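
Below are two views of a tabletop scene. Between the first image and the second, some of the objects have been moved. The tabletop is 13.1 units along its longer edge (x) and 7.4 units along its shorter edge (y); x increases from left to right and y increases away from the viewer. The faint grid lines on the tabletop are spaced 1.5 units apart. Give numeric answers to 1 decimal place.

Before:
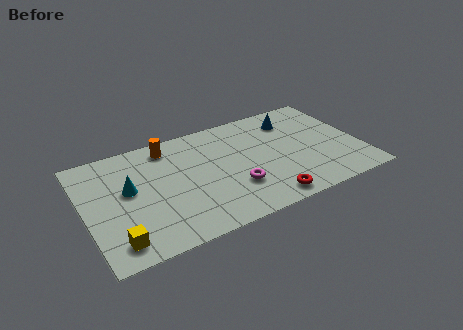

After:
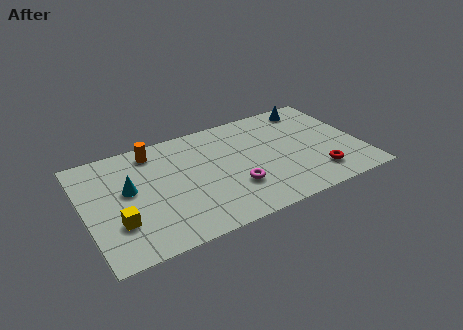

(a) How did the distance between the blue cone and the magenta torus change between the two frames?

+1.1

The distance was about 4.8 in the first image and 5.9 in the second, so they moved 1.1 units further apart.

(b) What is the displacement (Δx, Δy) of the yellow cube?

(0.2, 1.1)

From the two frames, the yellow cube sits at roughly (1.2, 1.2) before and (1.4, 2.3) after.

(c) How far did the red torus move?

2.7

From (8.2, 0.9) to (10.8, 1.6), the red torus covered √(2.6² + 0.7²) ≈ 2.7 units.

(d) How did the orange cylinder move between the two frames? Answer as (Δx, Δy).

(-0.7, 0.0)

The orange cylinder was at about (4.2, 6.3) and moved to about (3.5, 6.3).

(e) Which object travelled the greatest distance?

the red torus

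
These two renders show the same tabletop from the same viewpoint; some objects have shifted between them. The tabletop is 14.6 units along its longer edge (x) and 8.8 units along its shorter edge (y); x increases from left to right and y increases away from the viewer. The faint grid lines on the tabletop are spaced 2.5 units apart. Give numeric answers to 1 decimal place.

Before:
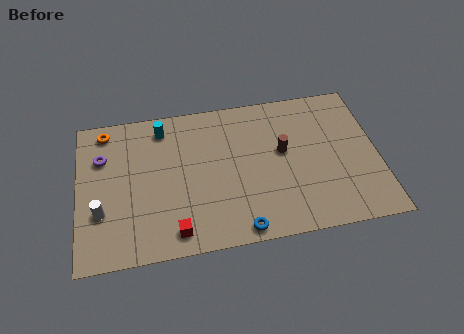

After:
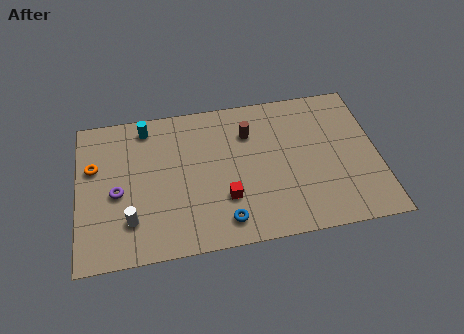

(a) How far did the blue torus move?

0.9

The blue torus moved from about (7.7, 0.8) to (7.0, 1.4), a distance of √(0.7² + 0.6²) ≈ 0.9.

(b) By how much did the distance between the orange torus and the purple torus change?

+0.4

The distance was about 1.6 in the first image and 2.0 in the second, so they moved 0.4 units further apart.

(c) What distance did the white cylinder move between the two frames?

1.6

The white cylinder moved from about (1.1, 2.9) to (2.5, 2.2), a distance of √(1.4² + 0.7²) ≈ 1.6.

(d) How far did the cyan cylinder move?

0.8

The cyan cylinder moved from about (4.2, 7.4) to (3.4, 7.6), a distance of √(0.8² + 0.2²) ≈ 0.8.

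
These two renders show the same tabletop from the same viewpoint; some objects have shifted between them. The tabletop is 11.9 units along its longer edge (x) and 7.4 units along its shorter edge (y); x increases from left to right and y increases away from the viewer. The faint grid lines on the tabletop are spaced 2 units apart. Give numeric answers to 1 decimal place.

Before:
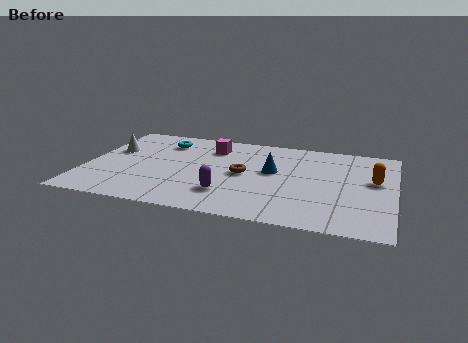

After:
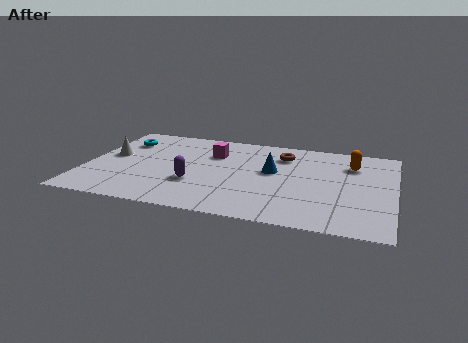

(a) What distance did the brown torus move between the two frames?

2.4

The brown torus was near (6.1, 3.7) before and (7.5, 5.7) after, so it travelled √(1.4² + 2.0²) ≈ 2.4 units.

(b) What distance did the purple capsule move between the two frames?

1.4

From (5.6, 1.9) to (4.3, 2.5), the purple capsule covered √(1.3² + 0.6²) ≈ 1.4 units.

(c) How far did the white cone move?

0.5

From (0.9, 4.6) to (0.9, 4.1), the white cone covered √(0.0² + 0.5²) ≈ 0.5 units.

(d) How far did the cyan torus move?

1.6

From (2.8, 5.8) to (1.2, 5.5), the cyan torus covered √(1.6² + 0.3²) ≈ 1.6 units.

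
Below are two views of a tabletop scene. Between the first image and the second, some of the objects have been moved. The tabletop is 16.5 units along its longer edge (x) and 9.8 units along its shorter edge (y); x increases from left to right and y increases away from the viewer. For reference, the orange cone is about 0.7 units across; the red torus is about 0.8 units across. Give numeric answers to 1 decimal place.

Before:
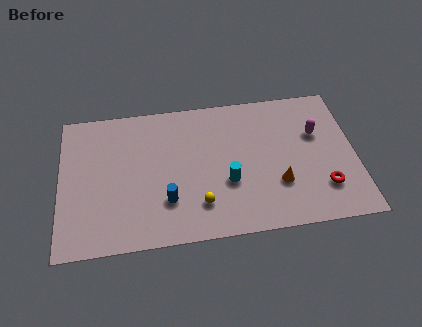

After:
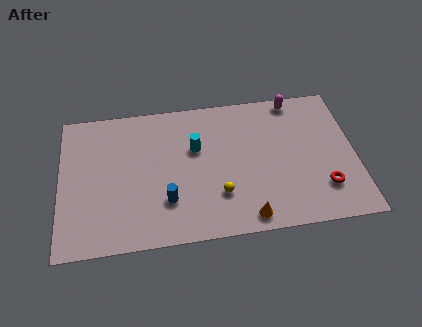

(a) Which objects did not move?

the blue cylinder and the red torus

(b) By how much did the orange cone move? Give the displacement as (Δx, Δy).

(-1.8, -2.0)

From the two frames, the orange cone sits at roughly (12.1, 3.1) before and (10.3, 1.1) after.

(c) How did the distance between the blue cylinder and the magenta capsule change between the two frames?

+0.4

Before: roughly 9.2 units apart; after: 9.6. That's 0.4 units further apart.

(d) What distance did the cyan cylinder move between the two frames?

3.1

From (9.3, 3.6) to (7.6, 6.2), the cyan cylinder covered √(1.7² + 2.6²) ≈ 3.1 units.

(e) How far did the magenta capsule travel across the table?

2.8

From (14.4, 6.3) to (13.3, 8.9), the magenta capsule covered √(1.1² + 2.6²) ≈ 2.8 units.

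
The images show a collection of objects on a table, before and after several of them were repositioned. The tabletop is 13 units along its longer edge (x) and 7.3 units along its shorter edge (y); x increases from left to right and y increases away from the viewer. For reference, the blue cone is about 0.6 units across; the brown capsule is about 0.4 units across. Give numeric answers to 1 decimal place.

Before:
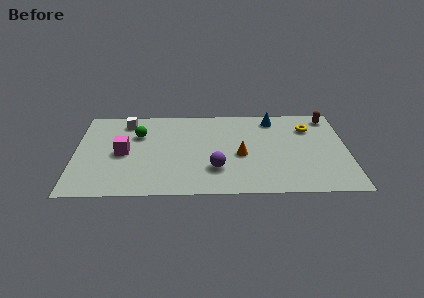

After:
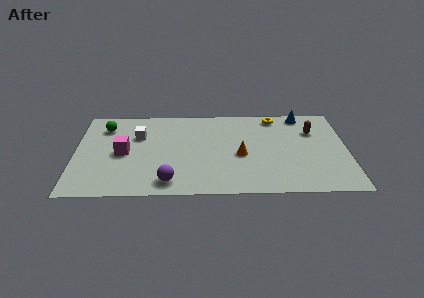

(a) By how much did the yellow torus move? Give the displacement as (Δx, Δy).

(-1.6, 1.0)

The yellow torus started near (11.2, 5.4) and ended near (9.6, 6.4).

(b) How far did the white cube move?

1.3

The white cube moved from about (2.4, 6.1) to (3.0, 4.9), a distance of √(0.6² + 1.2²) ≈ 1.3.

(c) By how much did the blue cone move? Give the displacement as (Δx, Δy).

(1.4, 0.3)

From the two frames, the blue cone sits at roughly (9.5, 6.2) before and (10.9, 6.5) after.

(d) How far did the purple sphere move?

2.4

The purple sphere moved from about (6.7, 2.1) to (4.5, 1.1), a distance of √(2.2² + 1.0²) ≈ 2.4.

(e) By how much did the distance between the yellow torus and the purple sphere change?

+1.8

The distance was about 5.6 in the first image and 7.4 in the second, so they moved 1.8 units further apart.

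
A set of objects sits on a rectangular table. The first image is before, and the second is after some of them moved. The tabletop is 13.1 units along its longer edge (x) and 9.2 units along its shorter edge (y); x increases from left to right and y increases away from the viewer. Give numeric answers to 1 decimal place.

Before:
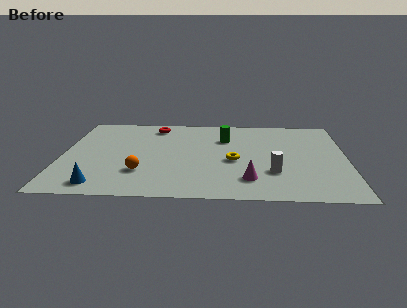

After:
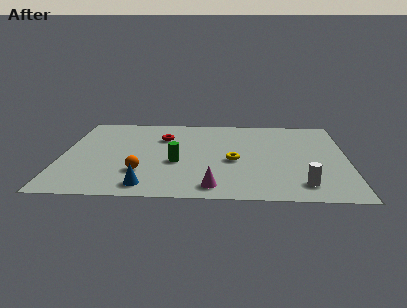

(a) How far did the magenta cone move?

1.8

From (8.6, 2.0) to (7.0, 1.2), the magenta cone covered √(1.6² + 0.8²) ≈ 1.8 units.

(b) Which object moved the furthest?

the green cylinder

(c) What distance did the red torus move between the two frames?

1.4

The red torus was near (4.2, 7.8) before and (4.6, 6.5) after, so it travelled √(0.4² + 1.3²) ≈ 1.4 units.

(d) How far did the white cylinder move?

1.8

The white cylinder was near (9.7, 2.8) before and (11.0, 1.6) after, so it travelled √(1.3² + 1.2²) ≈ 1.8 units.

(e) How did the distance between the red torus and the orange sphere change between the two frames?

-1.2

They were about 5.2 units apart before and 4.0 after — 1.2 units closer together.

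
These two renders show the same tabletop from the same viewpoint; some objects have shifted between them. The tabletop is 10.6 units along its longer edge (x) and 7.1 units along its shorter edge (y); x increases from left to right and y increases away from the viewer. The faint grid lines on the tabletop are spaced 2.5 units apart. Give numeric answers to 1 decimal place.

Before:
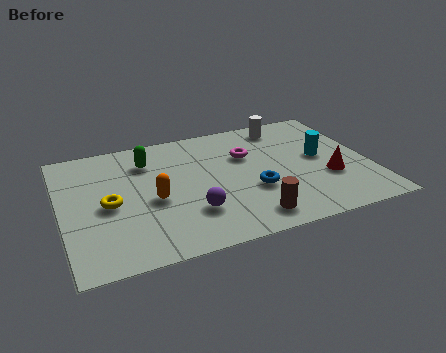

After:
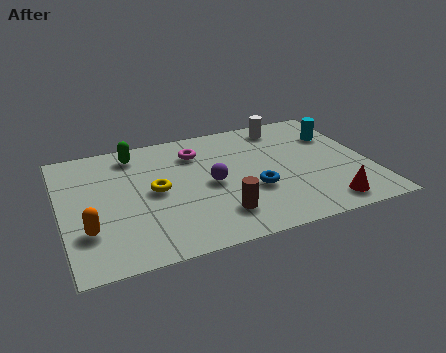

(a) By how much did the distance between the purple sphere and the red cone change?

-0.4

They were about 4.8 units apart before and 4.4 after — 0.4 units closer together.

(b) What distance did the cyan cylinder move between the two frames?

1.4

From (9.0, 3.8) to (9.7, 5.0), the cyan cylinder covered √(0.7² + 1.2²) ≈ 1.4 units.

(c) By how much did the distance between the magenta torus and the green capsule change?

-1.3

Before: roughly 3.5 units apart; after: 2.2. That's 1.3 units closer together.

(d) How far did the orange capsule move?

2.5

The orange capsule was near (3.1, 3.1) before and (0.8, 2.1) after, so it travelled √(2.3² + 1.0²) ≈ 2.5 units.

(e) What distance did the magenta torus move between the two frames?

1.8

The magenta torus moved from about (6.5, 4.7) to (4.8, 5.4), a distance of √(1.7² + 0.7²) ≈ 1.8.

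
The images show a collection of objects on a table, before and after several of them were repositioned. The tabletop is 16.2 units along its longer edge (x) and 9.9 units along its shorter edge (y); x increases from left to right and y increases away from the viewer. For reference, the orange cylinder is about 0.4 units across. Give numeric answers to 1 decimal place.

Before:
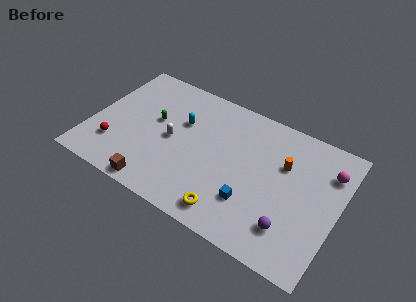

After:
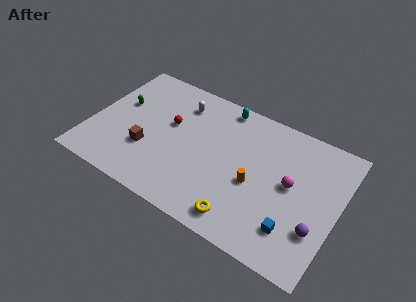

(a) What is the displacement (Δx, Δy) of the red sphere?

(3.2, 3.3)

The red sphere was at about (1.8, 2.6) and moved to about (5.0, 5.9).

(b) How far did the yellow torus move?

0.8

The yellow torus moved from about (9.7, 1.4) to (10.5, 1.4), a distance of √(0.8² + 0.0²) ≈ 0.8.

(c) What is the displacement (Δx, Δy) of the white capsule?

(0.1, 3.0)

The white capsule started near (5.3, 4.8) and ended near (5.4, 7.8).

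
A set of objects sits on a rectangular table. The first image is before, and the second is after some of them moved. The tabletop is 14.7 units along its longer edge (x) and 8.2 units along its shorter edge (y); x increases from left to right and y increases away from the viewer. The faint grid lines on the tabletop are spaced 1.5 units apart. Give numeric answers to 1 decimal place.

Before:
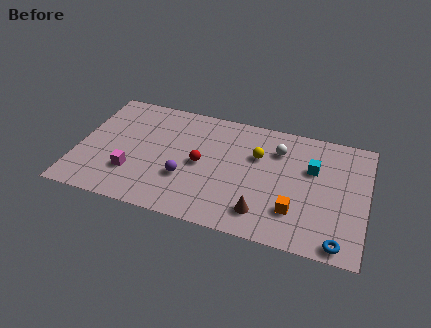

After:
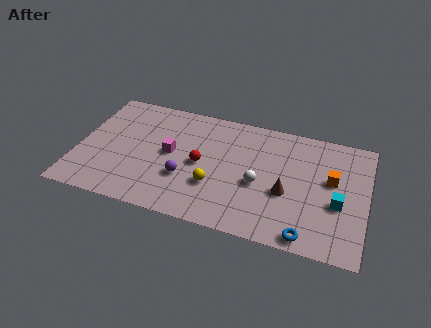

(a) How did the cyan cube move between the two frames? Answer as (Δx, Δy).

(1.4, -2.0)

From the two frames, the cyan cube sits at roughly (11.9, 5.3) before and (13.3, 3.3) after.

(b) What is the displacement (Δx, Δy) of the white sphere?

(-0.8, -2.6)

The white sphere was at about (10.1, 6.1) and moved to about (9.3, 3.5).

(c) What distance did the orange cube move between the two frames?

3.1

From (11.2, 2.2) to (12.9, 4.8), the orange cube covered √(1.7² + 2.6²) ≈ 3.1 units.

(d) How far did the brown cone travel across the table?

2.0

From (9.6, 1.6) to (10.7, 3.3), the brown cone covered √(1.1² + 1.7²) ≈ 2.0 units.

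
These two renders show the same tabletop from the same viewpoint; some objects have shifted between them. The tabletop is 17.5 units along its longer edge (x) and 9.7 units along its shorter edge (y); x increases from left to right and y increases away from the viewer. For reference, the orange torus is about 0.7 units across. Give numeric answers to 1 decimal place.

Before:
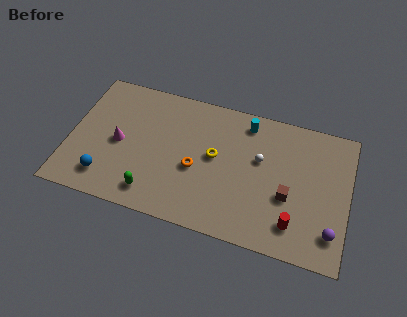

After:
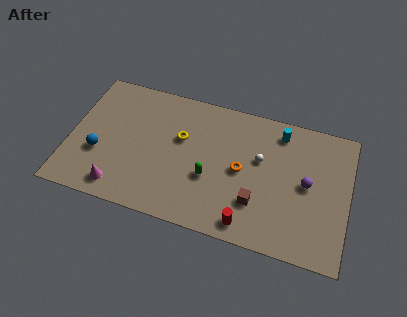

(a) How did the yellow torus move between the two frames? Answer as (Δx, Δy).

(-2.2, 0.7)

The yellow torus was at about (9.1, 5.3) and moved to about (6.9, 6.0).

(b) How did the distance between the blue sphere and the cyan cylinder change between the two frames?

+1.5

They were about 10.6 units apart before and 12.1 after — 1.5 units further apart.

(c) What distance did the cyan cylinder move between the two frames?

2.1

The cyan cylinder was near (10.9, 8.3) before and (13.0, 8.2) after, so it travelled √(2.1² + 0.1²) ≈ 2.1 units.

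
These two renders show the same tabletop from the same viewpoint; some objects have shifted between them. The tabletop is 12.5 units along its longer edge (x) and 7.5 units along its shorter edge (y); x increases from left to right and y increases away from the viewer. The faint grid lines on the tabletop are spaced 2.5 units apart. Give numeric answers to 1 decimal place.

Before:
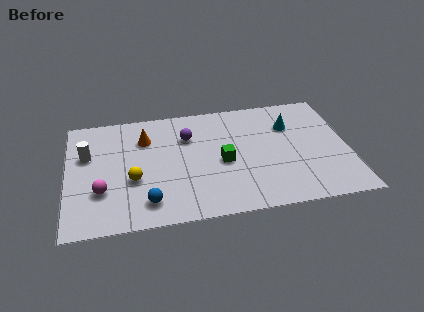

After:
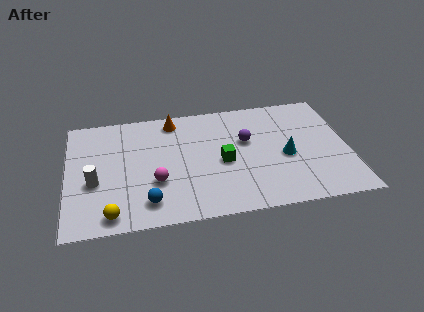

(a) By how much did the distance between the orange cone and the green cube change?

-0.3

Before: roughly 4.0 units apart; after: 3.7. That's 0.3 units closer together.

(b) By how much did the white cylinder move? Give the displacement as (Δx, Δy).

(0.3, -1.8)

From the two frames, the white cylinder sits at roughly (0.9, 4.8) before and (1.2, 3.0) after.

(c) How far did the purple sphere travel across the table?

2.7

From (5.4, 5.3) to (8.0, 4.6), the purple sphere covered √(2.6² + 0.7²) ≈ 2.7 units.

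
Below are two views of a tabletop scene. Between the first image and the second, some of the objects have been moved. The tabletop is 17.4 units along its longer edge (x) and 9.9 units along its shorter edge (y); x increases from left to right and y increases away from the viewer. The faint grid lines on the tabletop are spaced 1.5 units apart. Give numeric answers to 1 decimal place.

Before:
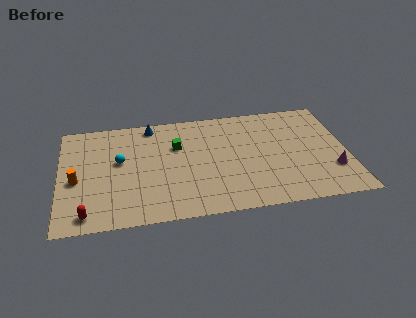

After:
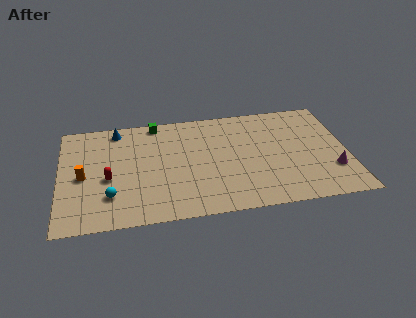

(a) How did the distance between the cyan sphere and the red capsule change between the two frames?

-3.3

The distance was about 4.9 in the first image and 1.6 in the second, so they moved 3.3 units closer together.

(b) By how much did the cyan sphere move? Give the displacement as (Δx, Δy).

(-0.6, -3.1)

From the two frames, the cyan sphere sits at roughly (3.6, 5.7) before and (3.0, 2.6) after.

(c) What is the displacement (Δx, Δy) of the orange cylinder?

(0.4, 0.3)

From the two frames, the orange cylinder sits at roughly (1.0, 4.3) before and (1.4, 4.6) after.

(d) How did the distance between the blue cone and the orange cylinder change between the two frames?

-1.8

They were about 6.4 units apart before and 4.6 after — 1.8 units closer together.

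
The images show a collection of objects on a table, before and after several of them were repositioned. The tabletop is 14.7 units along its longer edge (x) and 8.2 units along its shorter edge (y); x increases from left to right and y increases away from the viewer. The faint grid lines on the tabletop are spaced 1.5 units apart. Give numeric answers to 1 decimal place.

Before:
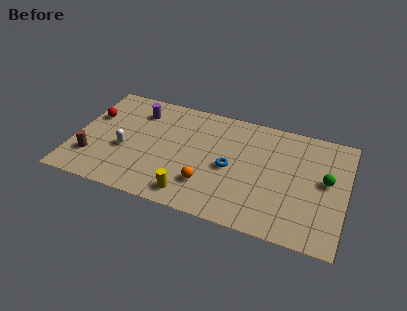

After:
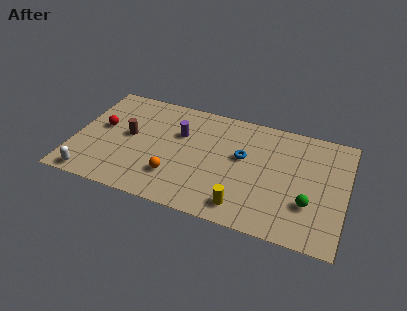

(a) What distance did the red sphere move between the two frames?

0.9

From (0.8, 5.3) to (1.4, 4.6), the red sphere covered √(0.6² + 0.7²) ≈ 0.9 units.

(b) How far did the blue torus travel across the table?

1.2

The blue torus moved from about (8.5, 3.8) to (9.1, 4.8), a distance of √(0.6² + 1.0²) ≈ 1.2.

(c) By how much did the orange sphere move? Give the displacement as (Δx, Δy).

(-1.8, 0.0)

The orange sphere was at about (7.4, 2.2) and moved to about (5.6, 2.2).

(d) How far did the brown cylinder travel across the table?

2.8

From (1.1, 2.2) to (2.9, 4.4), the brown cylinder covered √(1.8² + 2.2²) ≈ 2.8 units.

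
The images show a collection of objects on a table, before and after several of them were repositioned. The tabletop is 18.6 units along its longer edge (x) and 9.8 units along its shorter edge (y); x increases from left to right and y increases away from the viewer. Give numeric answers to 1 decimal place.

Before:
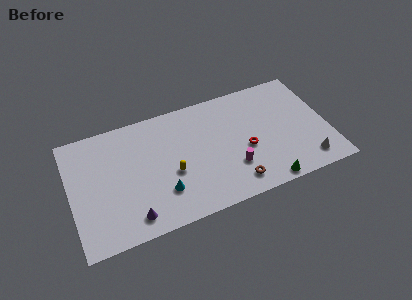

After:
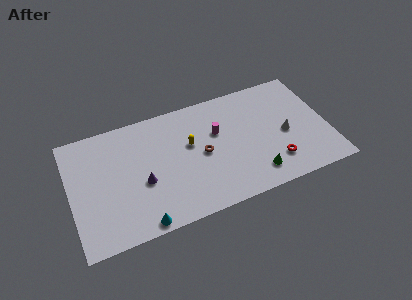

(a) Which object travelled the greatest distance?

the brown torus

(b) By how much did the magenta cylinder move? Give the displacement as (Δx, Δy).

(-0.8, 3.3)

The magenta cylinder was at about (11.5, 2.9) and moved to about (10.7, 6.2).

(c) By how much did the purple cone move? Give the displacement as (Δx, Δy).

(1.0, 2.5)

From the two frames, the purple cone sits at roughly (4.1, 1.5) before and (5.1, 4.0) after.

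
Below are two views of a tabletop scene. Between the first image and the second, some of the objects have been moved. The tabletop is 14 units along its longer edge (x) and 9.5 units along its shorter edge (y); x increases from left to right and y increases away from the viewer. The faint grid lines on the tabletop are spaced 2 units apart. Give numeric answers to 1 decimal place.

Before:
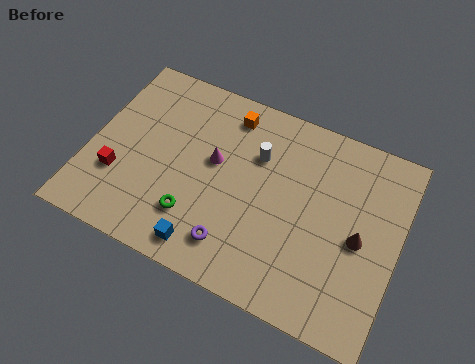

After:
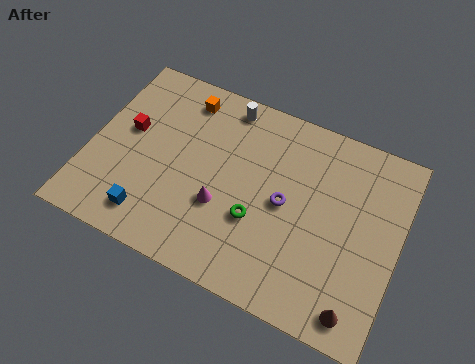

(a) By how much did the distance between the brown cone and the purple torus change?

-0.8

Before: roughly 5.9 units apart; after: 5.1. That's 0.8 units closer together.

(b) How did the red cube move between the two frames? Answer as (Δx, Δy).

(0.1, 2.4)

From the two frames, the red cube sits at roughly (1.5, 3.0) before and (1.6, 5.4) after.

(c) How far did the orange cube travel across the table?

2.1

The orange cube moved from about (5.9, 8.0) to (3.8, 8.0), a distance of √(2.1² + 0.0²) ≈ 2.1.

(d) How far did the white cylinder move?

2.5

The white cylinder was near (7.4, 6.5) before and (5.7, 8.4) after, so it travelled √(1.7² + 1.9²) ≈ 2.5 units.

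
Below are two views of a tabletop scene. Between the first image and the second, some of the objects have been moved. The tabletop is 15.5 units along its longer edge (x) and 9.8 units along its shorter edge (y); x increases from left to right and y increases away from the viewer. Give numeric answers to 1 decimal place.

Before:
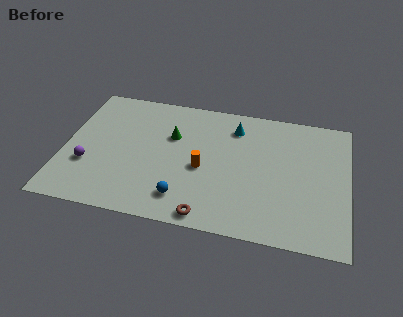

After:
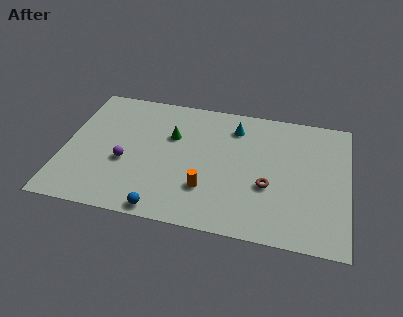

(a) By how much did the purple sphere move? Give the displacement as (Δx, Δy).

(2.0, 0.6)

The purple sphere was at about (1.4, 3.3) and moved to about (3.4, 3.9).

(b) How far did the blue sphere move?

1.5

The blue sphere moved from about (6.7, 1.9) to (5.7, 0.8), a distance of √(1.0² + 1.1²) ≈ 1.5.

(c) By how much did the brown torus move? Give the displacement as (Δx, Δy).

(3.1, 2.8)

The brown torus started near (8.1, 0.9) and ended near (11.2, 3.7).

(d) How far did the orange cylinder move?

1.5

The orange cylinder moved from about (7.6, 4.3) to (7.9, 2.8), a distance of √(0.3² + 1.5²) ≈ 1.5.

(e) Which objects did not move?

the green cone and the cyan cone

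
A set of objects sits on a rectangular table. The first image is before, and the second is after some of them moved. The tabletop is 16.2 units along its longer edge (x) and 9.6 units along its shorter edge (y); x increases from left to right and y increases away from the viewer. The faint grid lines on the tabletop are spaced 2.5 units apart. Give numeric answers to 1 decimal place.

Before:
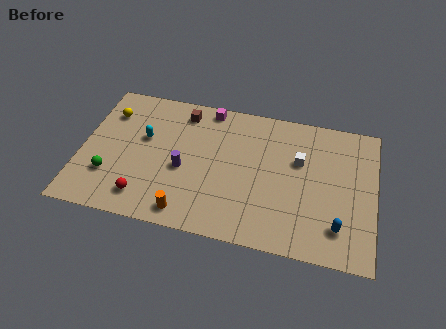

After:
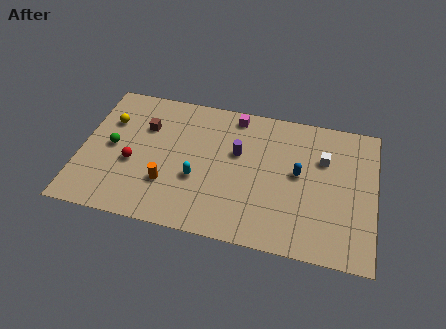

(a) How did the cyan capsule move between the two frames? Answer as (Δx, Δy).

(3.1, -2.2)

The cyan capsule started near (3.4, 5.8) and ended near (6.5, 3.6).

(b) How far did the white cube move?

1.4

From (12.0, 6.1) to (13.3, 6.5), the white cube covered √(1.3² + 0.4²) ≈ 1.4 units.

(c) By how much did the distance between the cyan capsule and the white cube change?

-1.2

The distance was about 8.6 in the first image and 7.4 in the second, so they moved 1.2 units closer together.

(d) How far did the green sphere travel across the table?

2.0

From (1.7, 2.8) to (1.7, 4.8), the green sphere covered √(0.0² + 2.0²) ≈ 2.0 units.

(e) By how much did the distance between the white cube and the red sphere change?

+1.3

They were about 9.4 units apart before and 10.7 after — 1.3 units further apart.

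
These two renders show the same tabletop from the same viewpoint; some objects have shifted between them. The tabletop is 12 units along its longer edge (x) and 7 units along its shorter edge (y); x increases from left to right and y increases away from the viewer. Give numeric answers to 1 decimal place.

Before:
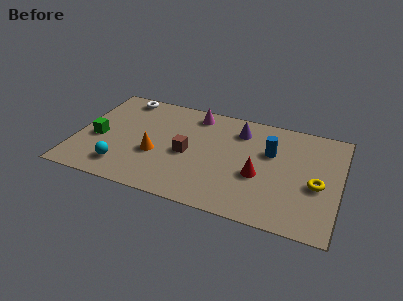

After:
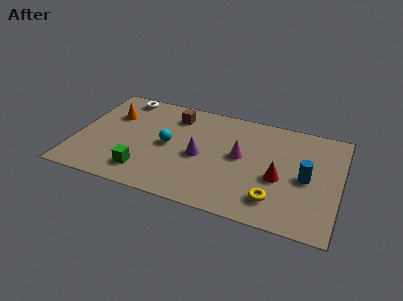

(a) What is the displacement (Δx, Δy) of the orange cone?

(-2.2, 2.1)

From the two frames, the orange cone sits at roughly (3.7, 2.7) before and (1.5, 4.8) after.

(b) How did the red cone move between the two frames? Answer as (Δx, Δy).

(0.9, 0.1)

From the two frames, the red cone sits at roughly (8.4, 2.8) before and (9.3, 2.9) after.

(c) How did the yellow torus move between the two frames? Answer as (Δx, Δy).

(-1.8, -1.5)

From the two frames, the yellow torus sits at roughly (11.0, 3.0) before and (9.2, 1.5) after.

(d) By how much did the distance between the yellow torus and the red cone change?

-1.2

They were about 2.6 units apart before and 1.4 after — 1.2 units closer together.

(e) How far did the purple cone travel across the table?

2.8

The purple cone was near (7.3, 5.5) before and (5.7, 3.2) after, so it travelled √(1.6² + 2.3²) ≈ 2.8 units.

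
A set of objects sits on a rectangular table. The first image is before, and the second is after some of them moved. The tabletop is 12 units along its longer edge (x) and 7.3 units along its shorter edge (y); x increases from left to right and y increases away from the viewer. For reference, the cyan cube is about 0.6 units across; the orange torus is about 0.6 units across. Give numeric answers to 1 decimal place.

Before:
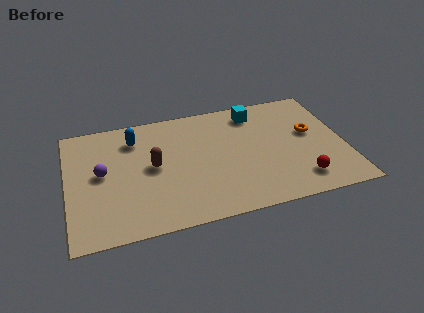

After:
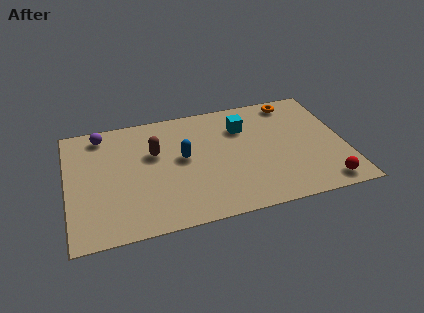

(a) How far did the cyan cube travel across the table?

1.0

The cyan cube moved from about (8.3, 6.1) to (7.7, 5.3), a distance of √(0.6² + 0.8²) ≈ 1.0.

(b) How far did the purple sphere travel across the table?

2.4

The purple sphere was near (1.5, 3.9) before and (1.6, 6.3) after, so it travelled √(0.1² + 2.4²) ≈ 2.4 units.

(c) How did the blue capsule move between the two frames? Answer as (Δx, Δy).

(2.0, -1.7)

The blue capsule started near (3.0, 5.7) and ended near (5.0, 4.0).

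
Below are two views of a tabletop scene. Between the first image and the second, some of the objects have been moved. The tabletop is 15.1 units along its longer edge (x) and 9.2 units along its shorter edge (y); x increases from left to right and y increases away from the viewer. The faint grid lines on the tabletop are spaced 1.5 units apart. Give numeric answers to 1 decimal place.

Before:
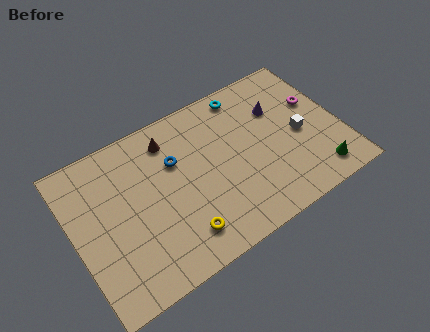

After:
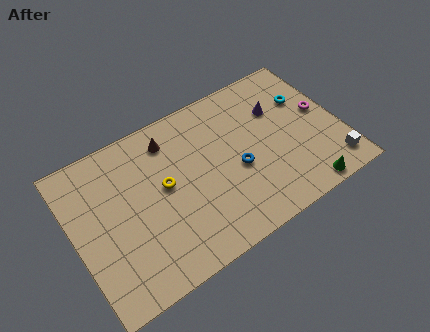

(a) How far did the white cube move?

3.0

From (12.8, 4.2) to (14.2, 1.5), the white cube covered √(1.4² + 2.7²) ≈ 3.0 units.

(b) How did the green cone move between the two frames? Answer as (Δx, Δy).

(-0.9, -0.6)

The green cone started near (13.3, 1.4) and ended near (12.4, 0.8).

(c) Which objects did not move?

the purple cone and the brown cone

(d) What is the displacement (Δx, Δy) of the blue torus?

(3.2, -2.2)

From the two frames, the blue torus sits at roughly (5.9, 6.1) before and (9.1, 3.9) after.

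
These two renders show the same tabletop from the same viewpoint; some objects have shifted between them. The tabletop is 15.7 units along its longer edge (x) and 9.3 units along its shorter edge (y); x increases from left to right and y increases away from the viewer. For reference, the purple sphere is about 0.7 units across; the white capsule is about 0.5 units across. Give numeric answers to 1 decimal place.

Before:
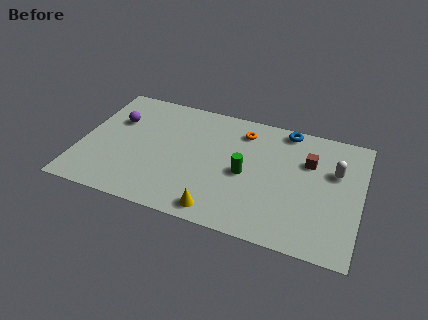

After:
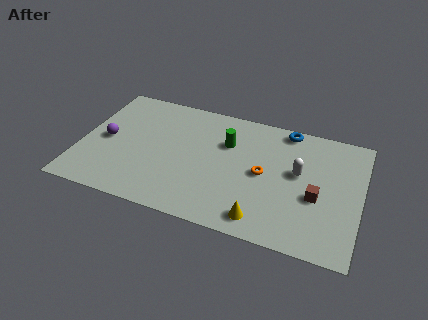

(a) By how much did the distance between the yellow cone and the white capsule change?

-3.5

They were about 7.8 units apart before and 4.3 after — 3.5 units closer together.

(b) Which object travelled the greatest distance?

the orange torus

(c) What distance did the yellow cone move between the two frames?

2.4

From (8.1, 1.1) to (10.5, 1.3), the yellow cone covered √(2.4² + 0.2²) ≈ 2.4 units.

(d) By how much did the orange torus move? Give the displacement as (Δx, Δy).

(1.4, -2.9)

The orange torus started near (8.9, 7.5) and ended near (10.3, 4.6).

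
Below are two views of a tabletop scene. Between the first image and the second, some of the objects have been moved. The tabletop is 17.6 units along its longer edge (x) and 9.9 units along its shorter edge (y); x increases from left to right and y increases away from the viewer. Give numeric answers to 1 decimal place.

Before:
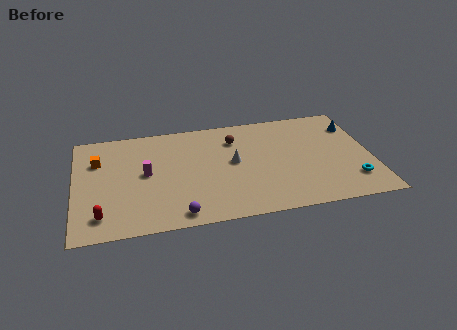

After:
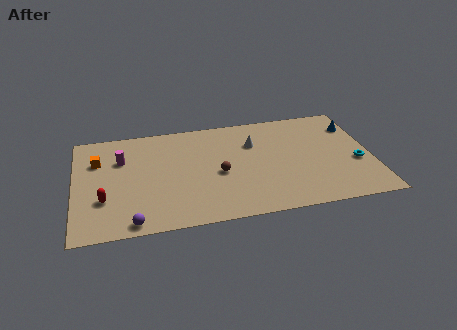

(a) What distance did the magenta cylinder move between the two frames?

2.1

The magenta cylinder was near (4.2, 5.2) before and (2.8, 6.8) after, so it travelled √(1.4² + 1.6²) ≈ 2.1 units.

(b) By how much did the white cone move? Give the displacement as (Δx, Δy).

(1.3, 1.6)

The white cone started near (9.4, 5.3) and ended near (10.7, 6.9).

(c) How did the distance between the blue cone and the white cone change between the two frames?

-1.6

Before: roughly 7.7 units apart; after: 6.1. That's 1.6 units closer together.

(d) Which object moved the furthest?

the brown sphere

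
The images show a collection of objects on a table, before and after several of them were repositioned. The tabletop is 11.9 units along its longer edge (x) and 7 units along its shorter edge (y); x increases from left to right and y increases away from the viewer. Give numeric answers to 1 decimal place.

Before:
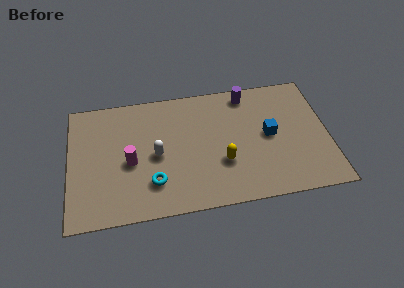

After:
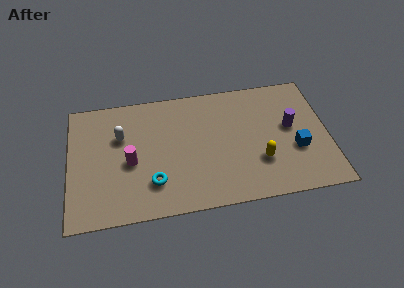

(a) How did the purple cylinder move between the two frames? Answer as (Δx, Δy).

(1.9, -2.2)

From the two frames, the purple cylinder sits at roughly (8.3, 6.1) before and (10.2, 3.9) after.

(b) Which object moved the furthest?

the purple cylinder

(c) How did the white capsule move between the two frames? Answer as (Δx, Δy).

(-1.6, 1.3)

The white capsule was at about (4.0, 3.3) and moved to about (2.4, 4.6).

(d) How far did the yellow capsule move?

1.7

The yellow capsule moved from about (7.0, 2.4) to (8.7, 2.2), a distance of √(1.7² + 0.2²) ≈ 1.7.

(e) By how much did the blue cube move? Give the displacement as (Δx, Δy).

(1.2, -1.0)

The blue cube was at about (9.2, 3.6) and moved to about (10.4, 2.6).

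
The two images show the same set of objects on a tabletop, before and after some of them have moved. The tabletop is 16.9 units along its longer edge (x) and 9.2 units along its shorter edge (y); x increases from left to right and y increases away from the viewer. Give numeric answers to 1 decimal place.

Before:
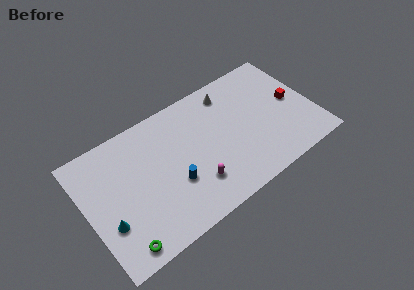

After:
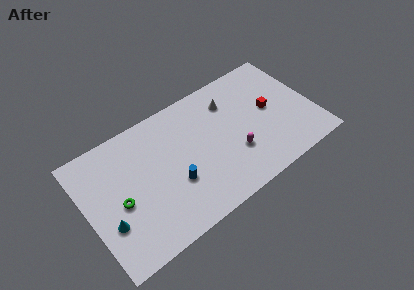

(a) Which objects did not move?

the cyan cone and the blue cylinder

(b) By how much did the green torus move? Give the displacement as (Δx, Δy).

(0.4, 3.0)

The green torus was at about (1.9, 1.1) and moved to about (2.3, 4.1).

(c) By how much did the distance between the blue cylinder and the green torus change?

-0.8

Before: roughly 4.8 units apart; after: 4.0. That's 0.8 units closer together.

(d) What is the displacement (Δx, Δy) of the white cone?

(-0.1, -0.7)

From the two frames, the white cone sits at roughly (11.2, 7.7) before and (11.1, 7.0) after.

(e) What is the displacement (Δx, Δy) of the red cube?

(-1.7, 0.2)

From the two frames, the red cube sits at roughly (15.5, 4.7) before and (13.8, 4.9) after.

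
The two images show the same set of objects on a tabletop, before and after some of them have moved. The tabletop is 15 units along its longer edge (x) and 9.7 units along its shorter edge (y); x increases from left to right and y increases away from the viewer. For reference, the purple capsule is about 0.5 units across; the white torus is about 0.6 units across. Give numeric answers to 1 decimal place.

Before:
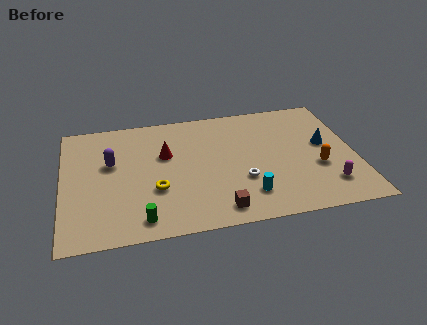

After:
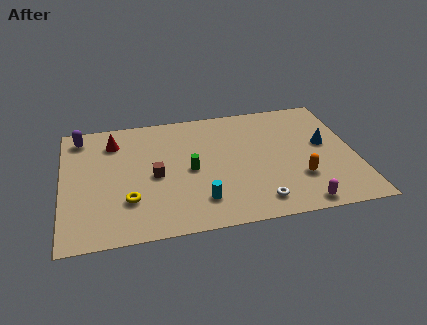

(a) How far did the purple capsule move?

2.8

The purple capsule moved from about (2.5, 5.9) to (1.0, 8.3), a distance of √(1.5² + 2.4²) ≈ 2.8.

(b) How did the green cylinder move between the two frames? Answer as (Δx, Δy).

(2.6, 3.3)

The green cylinder started near (3.9, 1.3) and ended near (6.5, 4.6).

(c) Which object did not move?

the blue cone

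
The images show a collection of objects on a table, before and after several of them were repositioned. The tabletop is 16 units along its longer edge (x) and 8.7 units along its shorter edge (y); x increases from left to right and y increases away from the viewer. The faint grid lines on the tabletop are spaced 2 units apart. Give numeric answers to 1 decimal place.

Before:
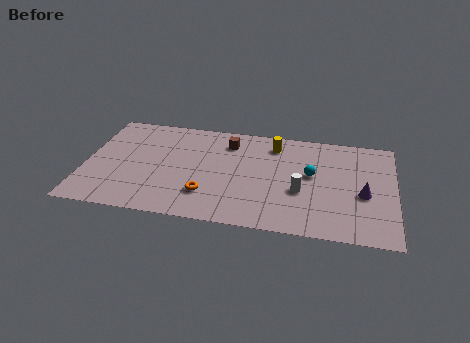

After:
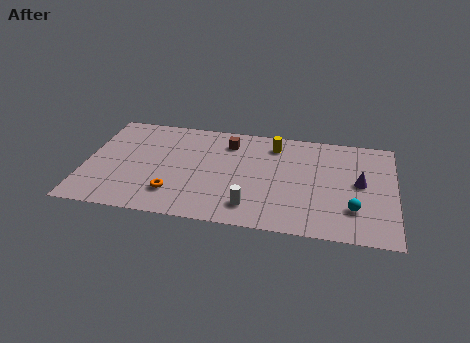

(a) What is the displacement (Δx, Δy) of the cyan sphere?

(2.2, -2.5)

The cyan sphere was at about (11.7, 4.9) and moved to about (13.9, 2.4).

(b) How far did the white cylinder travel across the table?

3.0

From (11.2, 3.4) to (8.7, 1.7), the white cylinder covered √(2.5² + 1.7²) ≈ 3.0 units.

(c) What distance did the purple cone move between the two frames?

0.9

The purple cone was near (14.4, 3.7) before and (14.2, 4.6) after, so it travelled √(0.2² + 0.9²) ≈ 0.9 units.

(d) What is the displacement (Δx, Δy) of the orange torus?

(-1.7, -0.2)

From the two frames, the orange torus sits at roughly (6.4, 2.3) before and (4.7, 2.1) after.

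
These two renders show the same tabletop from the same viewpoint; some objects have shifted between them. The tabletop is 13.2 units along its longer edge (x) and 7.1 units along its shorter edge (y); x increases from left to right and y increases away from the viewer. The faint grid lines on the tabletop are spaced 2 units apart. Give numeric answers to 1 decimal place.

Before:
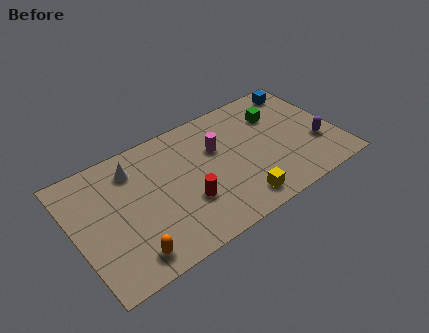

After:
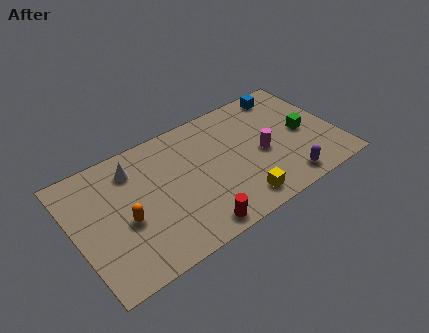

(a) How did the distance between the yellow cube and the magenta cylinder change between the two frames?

-0.9

Before: roughly 3.5 units apart; after: 2.6. That's 0.9 units closer together.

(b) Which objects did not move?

the white cone and the yellow cube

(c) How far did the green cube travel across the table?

2.0

From (10.5, 5.1) to (11.6, 3.4), the green cube covered √(1.1² + 1.7²) ≈ 2.0 units.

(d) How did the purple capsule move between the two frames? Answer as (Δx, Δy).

(-1.9, -1.4)

The purple capsule was at about (12.1, 2.4) and moved to about (10.2, 1.0).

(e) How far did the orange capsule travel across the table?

1.9

The orange capsule was near (2.3, 1.1) before and (2.4, 3.0) after, so it travelled √(0.1² + 1.9²) ≈ 1.9 units.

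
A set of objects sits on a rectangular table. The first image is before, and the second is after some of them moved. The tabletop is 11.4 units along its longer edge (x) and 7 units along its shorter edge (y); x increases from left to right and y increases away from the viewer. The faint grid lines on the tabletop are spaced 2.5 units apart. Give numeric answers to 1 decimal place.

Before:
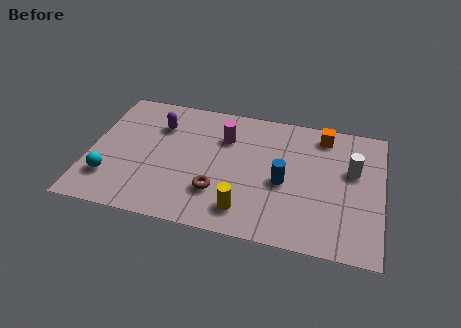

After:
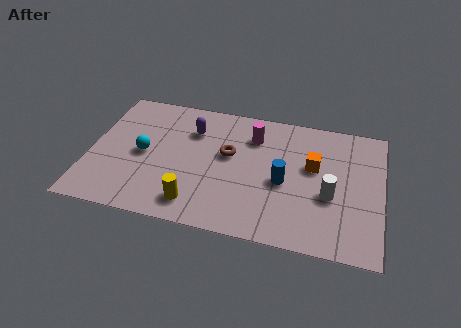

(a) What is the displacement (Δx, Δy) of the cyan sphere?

(1.2, 1.6)

The cyan sphere was at about (0.9, 1.8) and moved to about (2.1, 3.4).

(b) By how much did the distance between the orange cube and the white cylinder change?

-0.5

Before: roughly 2.1 units apart; after: 1.6. That's 0.5 units closer together.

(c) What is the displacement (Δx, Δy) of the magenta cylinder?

(1.1, 0.3)

The magenta cylinder was at about (5.2, 5.0) and moved to about (6.3, 5.3).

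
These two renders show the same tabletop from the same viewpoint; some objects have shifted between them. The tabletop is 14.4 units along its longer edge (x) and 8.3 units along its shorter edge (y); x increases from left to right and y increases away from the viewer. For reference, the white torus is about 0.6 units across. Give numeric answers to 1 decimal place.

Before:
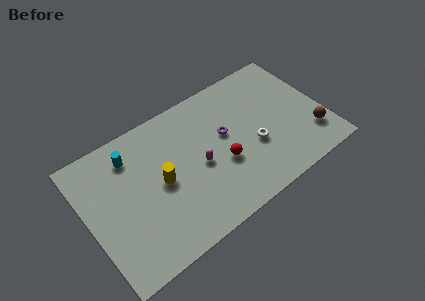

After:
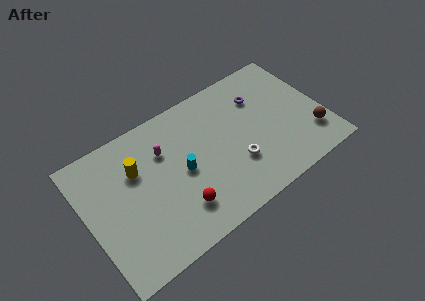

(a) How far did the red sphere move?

3.1

The red sphere moved from about (8.0, 3.2) to (5.1, 2.0), a distance of √(2.9² + 1.2²) ≈ 3.1.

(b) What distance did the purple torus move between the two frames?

2.7

The purple torus moved from about (8.5, 4.8) to (10.9, 6.0), a distance of √(2.4² + 1.2²) ≈ 2.7.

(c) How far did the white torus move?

1.3

The white torus moved from about (10.0, 3.2) to (8.8, 2.7), a distance of √(1.2² + 0.5²) ≈ 1.3.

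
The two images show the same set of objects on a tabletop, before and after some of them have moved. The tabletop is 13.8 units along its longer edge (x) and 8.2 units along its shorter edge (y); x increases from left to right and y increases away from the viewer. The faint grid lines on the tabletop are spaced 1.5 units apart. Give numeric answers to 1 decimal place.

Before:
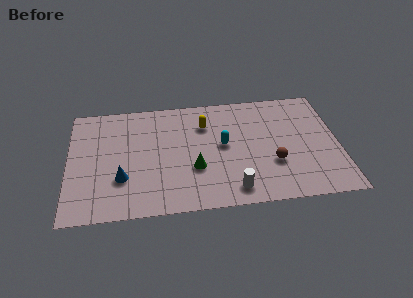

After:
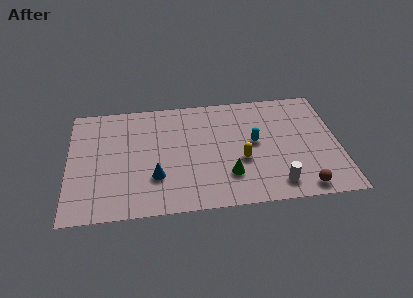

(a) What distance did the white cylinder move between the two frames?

2.2

The white cylinder was near (8.3, 1.2) before and (10.5, 1.3) after, so it travelled √(2.2² + 0.1²) ≈ 2.2 units.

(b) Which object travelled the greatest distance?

the yellow capsule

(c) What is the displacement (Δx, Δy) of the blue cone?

(1.7, -0.1)

From the two frames, the blue cone sits at roughly (2.7, 2.6) before and (4.4, 2.5) after.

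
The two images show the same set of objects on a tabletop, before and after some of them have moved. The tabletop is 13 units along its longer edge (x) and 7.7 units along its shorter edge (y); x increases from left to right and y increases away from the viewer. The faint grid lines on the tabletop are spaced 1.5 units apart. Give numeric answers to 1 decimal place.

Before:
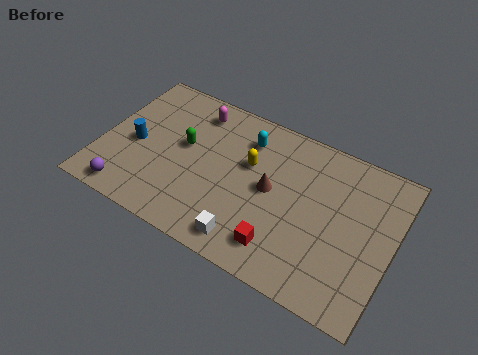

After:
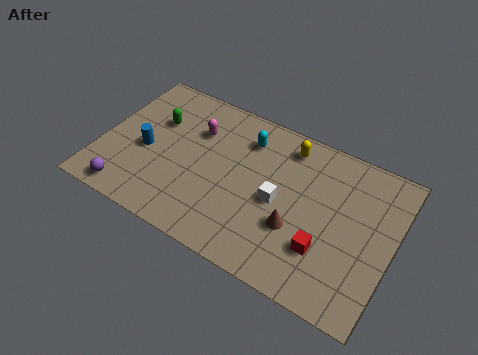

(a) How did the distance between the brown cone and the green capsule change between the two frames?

+3.1

They were about 4.0 units apart before and 7.1 after — 3.1 units further apart.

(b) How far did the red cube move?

2.0

The red cube moved from about (8.4, 1.5) to (10.2, 2.3), a distance of √(1.8² + 0.8²) ≈ 2.0.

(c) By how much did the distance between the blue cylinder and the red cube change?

+1.1

The distance was about 7.2 in the first image and 8.3 in the second, so they moved 1.1 units further apart.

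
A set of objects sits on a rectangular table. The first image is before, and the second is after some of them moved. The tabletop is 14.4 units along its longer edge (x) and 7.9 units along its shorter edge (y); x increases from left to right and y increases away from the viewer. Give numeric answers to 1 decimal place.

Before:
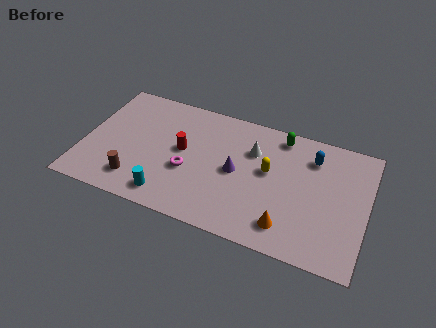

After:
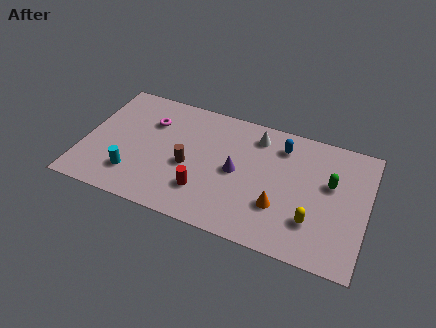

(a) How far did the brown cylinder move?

3.1

The brown cylinder was near (2.9, 1.6) before and (5.4, 3.4) after, so it travelled √(2.5² + 1.8²) ≈ 3.1 units.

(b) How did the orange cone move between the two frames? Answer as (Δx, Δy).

(-0.5, 1.0)

From the two frames, the orange cone sits at roughly (10.6, 1.5) before and (10.1, 2.5) after.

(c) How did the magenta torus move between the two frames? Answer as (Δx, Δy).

(-2.2, 2.5)

The magenta torus was at about (5.4, 3.1) and moved to about (3.2, 5.6).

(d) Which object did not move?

the purple cone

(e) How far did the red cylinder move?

2.6

From (5.0, 4.3) to (6.3, 2.1), the red cylinder covered √(1.3² + 2.2²) ≈ 2.6 units.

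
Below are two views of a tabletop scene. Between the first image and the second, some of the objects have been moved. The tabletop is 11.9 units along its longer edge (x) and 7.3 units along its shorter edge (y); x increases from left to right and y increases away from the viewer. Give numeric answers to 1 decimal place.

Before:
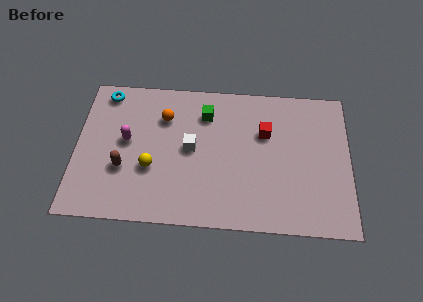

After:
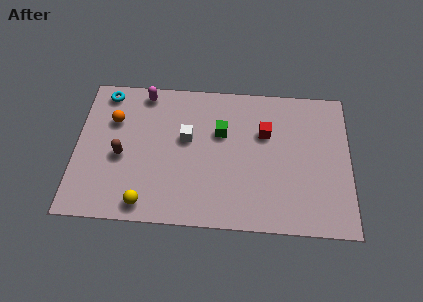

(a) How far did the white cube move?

0.5

The white cube moved from about (5.0, 3.8) to (4.8, 4.3), a distance of √(0.2² + 0.5²) ≈ 0.5.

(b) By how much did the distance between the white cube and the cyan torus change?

-0.4

The distance was about 4.6 in the first image and 4.2 in the second, so they moved 0.4 units closer together.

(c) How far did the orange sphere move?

2.2

The orange sphere was near (3.8, 5.3) before and (1.6, 5.0) after, so it travelled √(2.2² + 0.3²) ≈ 2.2 units.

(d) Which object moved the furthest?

the magenta capsule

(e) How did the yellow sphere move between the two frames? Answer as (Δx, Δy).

(-0.2, -1.8)

From the two frames, the yellow sphere sits at roughly (3.3, 2.7) before and (3.1, 0.9) after.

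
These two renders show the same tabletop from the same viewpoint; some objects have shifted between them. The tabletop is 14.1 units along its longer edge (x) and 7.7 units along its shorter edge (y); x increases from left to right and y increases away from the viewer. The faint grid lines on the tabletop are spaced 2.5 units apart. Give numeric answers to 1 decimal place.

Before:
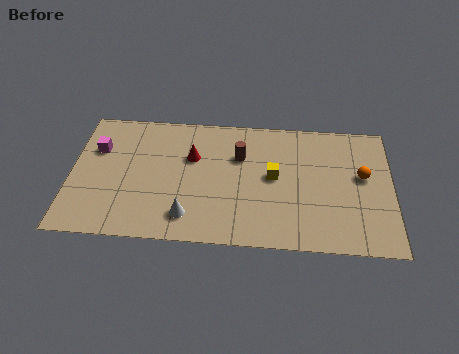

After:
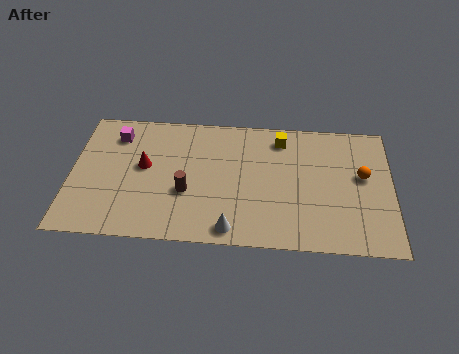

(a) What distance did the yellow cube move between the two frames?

2.3

The yellow cube moved from about (8.9, 4.1) to (9.2, 6.4), a distance of √(0.3² + 2.3²) ≈ 2.3.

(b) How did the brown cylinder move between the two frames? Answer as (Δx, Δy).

(-2.3, -2.3)

The brown cylinder started near (7.4, 5.2) and ended near (5.1, 2.9).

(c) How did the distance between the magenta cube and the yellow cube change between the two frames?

-0.6

Before: roughly 7.9 units apart; after: 7.3. That's 0.6 units closer together.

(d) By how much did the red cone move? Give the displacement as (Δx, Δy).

(-2.1, -0.7)

The red cone was at about (5.3, 5.0) and moved to about (3.2, 4.3).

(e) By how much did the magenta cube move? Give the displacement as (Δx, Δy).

(0.8, 0.9)

From the two frames, the magenta cube sits at roughly (1.1, 5.2) before and (1.9, 6.1) after.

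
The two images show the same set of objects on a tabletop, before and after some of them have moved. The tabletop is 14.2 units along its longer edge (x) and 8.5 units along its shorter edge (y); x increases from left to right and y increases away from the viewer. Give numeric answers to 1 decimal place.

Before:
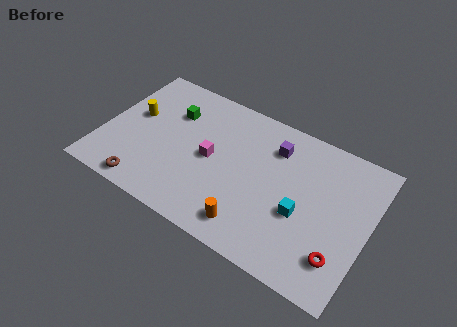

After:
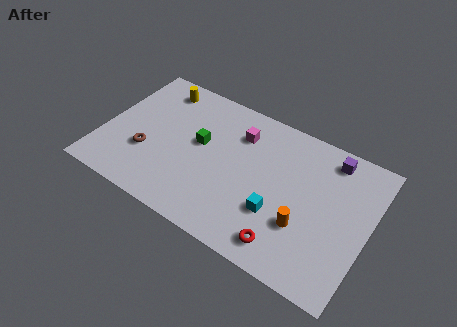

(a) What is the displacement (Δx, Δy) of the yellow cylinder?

(0.9, 2.3)

The yellow cylinder was at about (1.5, 4.9) and moved to about (2.4, 7.2).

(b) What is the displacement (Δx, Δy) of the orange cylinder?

(2.6, 1.4)

The orange cylinder was at about (8.4, 1.4) and moved to about (11.0, 2.8).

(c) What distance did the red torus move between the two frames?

2.8

The red torus was near (13.0, 2.0) before and (10.3, 1.3) after, so it travelled √(2.7² + 0.7²) ≈ 2.8 units.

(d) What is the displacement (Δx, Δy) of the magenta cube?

(1.2, 2.2)

The magenta cube started near (5.8, 4.2) and ended near (7.0, 6.4).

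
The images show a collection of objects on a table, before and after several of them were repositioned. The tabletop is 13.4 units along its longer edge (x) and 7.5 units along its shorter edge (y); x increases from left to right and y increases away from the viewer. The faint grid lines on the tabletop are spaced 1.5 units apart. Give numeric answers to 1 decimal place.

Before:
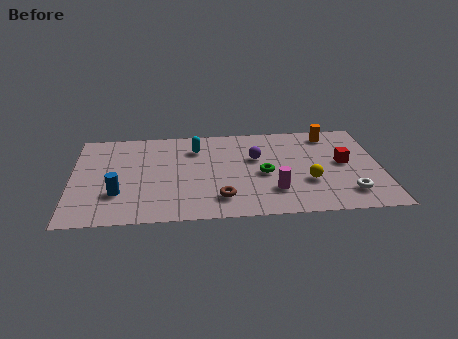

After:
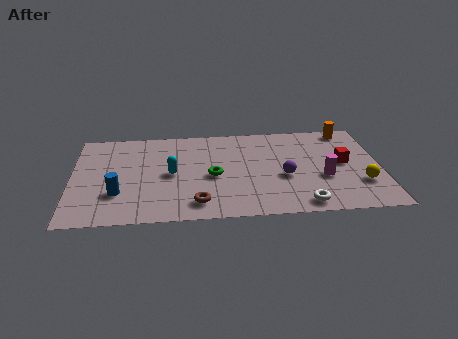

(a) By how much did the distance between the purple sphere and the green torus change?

+1.8

The distance was about 1.3 in the first image and 3.1 in the second, so they moved 1.8 units further apart.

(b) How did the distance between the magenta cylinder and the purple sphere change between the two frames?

-1.1

They were about 2.8 units apart before and 1.7 after — 1.1 units closer together.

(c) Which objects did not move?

the red cube and the blue cylinder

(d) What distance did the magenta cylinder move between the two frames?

2.4

The magenta cylinder moved from about (8.7, 2.0) to (10.9, 2.9), a distance of √(2.2² + 0.9²) ≈ 2.4.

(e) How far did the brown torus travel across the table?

1.0

From (6.4, 1.6) to (5.4, 1.3), the brown torus covered √(1.0² + 0.3²) ≈ 1.0 units.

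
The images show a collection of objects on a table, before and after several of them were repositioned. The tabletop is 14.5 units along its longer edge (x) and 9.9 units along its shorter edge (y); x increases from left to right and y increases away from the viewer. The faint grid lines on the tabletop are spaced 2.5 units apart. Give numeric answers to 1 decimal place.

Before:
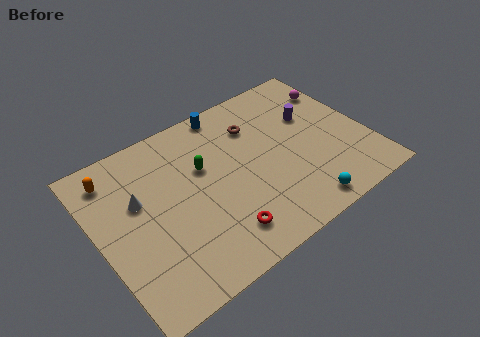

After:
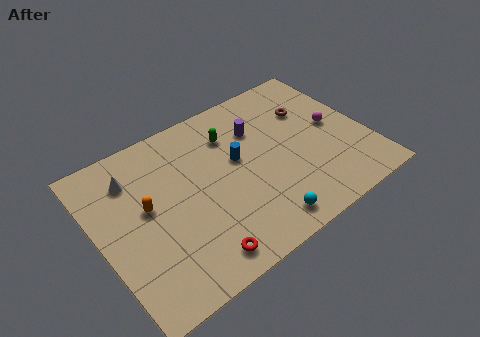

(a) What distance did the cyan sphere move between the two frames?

2.1

From (10.1, 1.1) to (8.0, 1.3), the cyan sphere covered √(2.1² + 0.2²) ≈ 2.1 units.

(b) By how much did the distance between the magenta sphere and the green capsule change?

-2.1

Before: roughly 7.9 units apart; after: 5.8. That's 2.1 units closer together.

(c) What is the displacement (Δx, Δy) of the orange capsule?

(1.3, -2.7)

From the two frames, the orange capsule sits at roughly (1.3, 8.2) before and (2.6, 5.5) after.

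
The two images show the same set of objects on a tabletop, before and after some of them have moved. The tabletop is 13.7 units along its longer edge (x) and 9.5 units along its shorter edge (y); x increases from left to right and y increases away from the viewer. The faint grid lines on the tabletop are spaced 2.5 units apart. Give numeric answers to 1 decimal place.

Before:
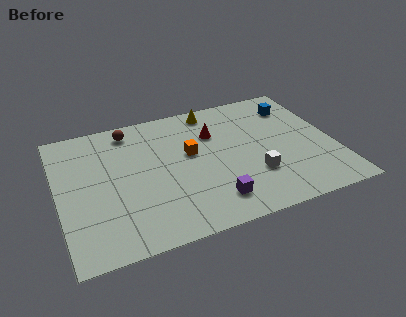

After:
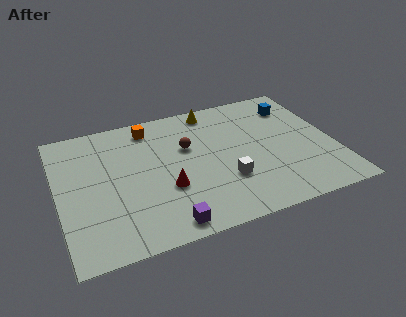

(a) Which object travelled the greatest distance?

the red cone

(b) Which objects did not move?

the blue cube and the yellow cone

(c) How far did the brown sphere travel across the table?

3.5

From (3.8, 8.2) to (6.5, 6.0), the brown sphere covered √(2.7² + 2.2²) ≈ 3.5 units.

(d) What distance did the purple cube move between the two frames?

2.5

The purple cube moved from about (7.3, 1.8) to (4.9, 1.0), a distance of √(2.4² + 0.8²) ≈ 2.5.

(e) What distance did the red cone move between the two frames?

4.2

The red cone moved from about (7.9, 6.6) to (5.2, 3.4), a distance of √(2.7² + 3.2²) ≈ 4.2.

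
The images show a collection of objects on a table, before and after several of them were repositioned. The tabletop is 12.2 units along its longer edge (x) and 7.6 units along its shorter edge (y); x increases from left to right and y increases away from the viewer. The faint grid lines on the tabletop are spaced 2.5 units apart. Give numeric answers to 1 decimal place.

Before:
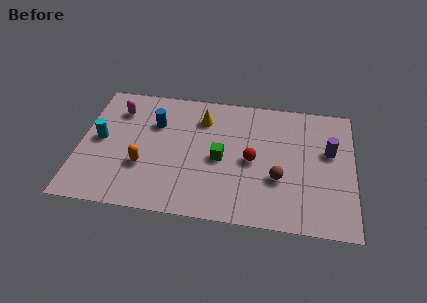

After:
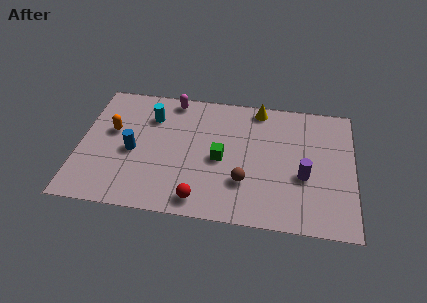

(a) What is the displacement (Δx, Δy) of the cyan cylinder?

(2.2, 1.7)

From the two frames, the cyan cylinder sits at roughly (0.9, 3.9) before and (3.1, 5.6) after.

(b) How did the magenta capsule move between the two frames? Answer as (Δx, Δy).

(2.4, 1.0)

From the two frames, the magenta capsule sits at roughly (1.6, 5.8) before and (4.0, 6.8) after.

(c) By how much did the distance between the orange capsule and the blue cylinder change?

-1.1

They were about 2.6 units apart before and 1.5 after — 1.1 units closer together.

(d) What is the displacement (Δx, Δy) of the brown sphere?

(-1.5, -0.4)

The brown sphere started near (8.9, 2.7) and ended near (7.4, 2.3).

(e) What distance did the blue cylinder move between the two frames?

2.0

The blue cylinder moved from about (3.3, 5.2) to (2.4, 3.4), a distance of √(0.9² + 1.8²) ≈ 2.0.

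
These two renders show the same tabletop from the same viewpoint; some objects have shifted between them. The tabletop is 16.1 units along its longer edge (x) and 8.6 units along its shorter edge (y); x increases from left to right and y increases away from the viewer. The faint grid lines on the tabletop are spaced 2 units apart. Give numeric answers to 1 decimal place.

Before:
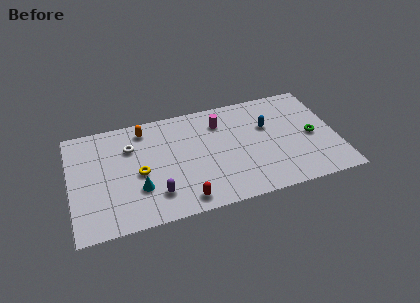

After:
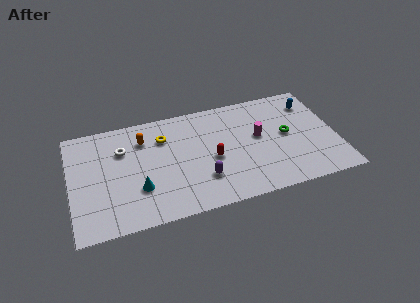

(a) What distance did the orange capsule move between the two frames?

0.8

The orange capsule moved from about (4.6, 7.3) to (4.5, 6.5), a distance of √(0.1² + 0.8²) ≈ 0.8.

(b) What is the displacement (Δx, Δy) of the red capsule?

(1.9, 2.7)

From the two frames, the red capsule sits at roughly (6.6, 1.1) before and (8.5, 3.8) after.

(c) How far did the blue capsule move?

3.0

From (12.0, 5.5) to (14.8, 6.7), the blue capsule covered √(2.8² + 1.2²) ≈ 3.0 units.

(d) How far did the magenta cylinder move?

2.8

The magenta cylinder was near (9.2, 6.6) before and (11.4, 4.8) after, so it travelled √(2.2² + 1.8²) ≈ 2.8 units.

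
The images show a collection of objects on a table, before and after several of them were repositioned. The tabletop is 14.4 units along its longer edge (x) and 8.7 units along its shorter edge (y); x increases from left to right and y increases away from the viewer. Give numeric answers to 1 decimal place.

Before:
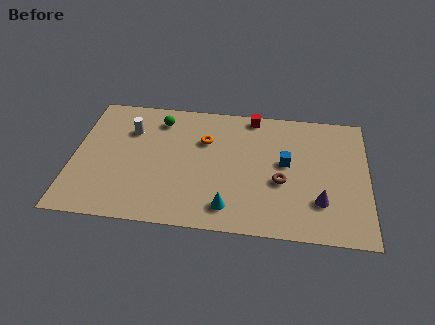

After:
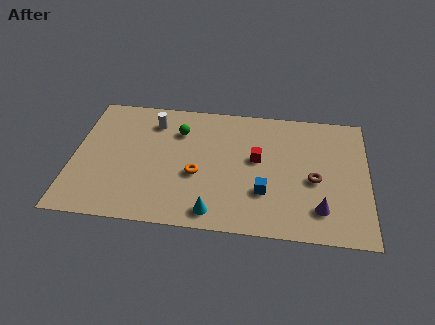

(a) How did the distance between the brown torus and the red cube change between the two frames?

-1.6

Before: roughly 4.6 units apart; after: 3.0. That's 1.6 units closer together.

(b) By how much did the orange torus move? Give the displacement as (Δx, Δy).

(-0.3, -2.4)

The orange torus started near (6.4, 5.9) and ended near (6.1, 3.5).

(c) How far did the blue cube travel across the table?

2.3

The blue cube was near (10.4, 4.8) before and (9.4, 2.7) after, so it travelled √(1.0² + 2.1²) ≈ 2.3 units.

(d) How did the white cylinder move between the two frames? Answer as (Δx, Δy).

(1.1, 0.7)

From the two frames, the white cylinder sits at roughly (2.7, 6.2) before and (3.8, 6.9) after.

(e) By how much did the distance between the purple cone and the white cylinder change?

-0.4

Before: roughly 10.1 units apart; after: 9.7. That's 0.4 units closer together.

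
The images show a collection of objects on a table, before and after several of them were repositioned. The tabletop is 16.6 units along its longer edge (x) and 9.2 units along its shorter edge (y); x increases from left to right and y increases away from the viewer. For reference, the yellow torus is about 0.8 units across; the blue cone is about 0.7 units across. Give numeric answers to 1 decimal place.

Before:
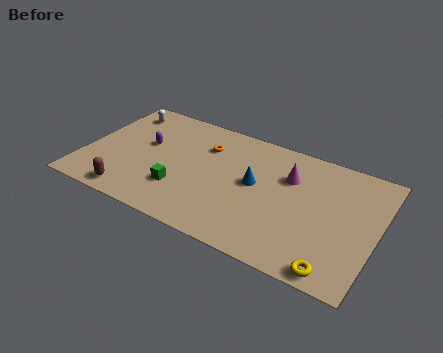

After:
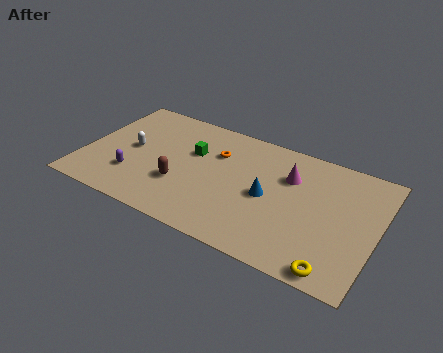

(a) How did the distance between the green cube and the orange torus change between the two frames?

-2.7

Before: roughly 4.1 units apart; after: 1.4. That's 2.7 units closer together.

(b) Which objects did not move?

the yellow torus and the magenta cone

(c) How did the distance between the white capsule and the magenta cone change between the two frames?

-1.0

They were about 10.1 units apart before and 9.1 after — 1.0 units closer together.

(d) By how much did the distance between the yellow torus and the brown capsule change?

-2.3

The distance was about 11.6 in the first image and 9.3 in the second, so they moved 2.3 units closer together.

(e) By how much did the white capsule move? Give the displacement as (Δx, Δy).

(1.1, -2.9)

The white capsule started near (1.5, 7.6) and ended near (2.6, 4.7).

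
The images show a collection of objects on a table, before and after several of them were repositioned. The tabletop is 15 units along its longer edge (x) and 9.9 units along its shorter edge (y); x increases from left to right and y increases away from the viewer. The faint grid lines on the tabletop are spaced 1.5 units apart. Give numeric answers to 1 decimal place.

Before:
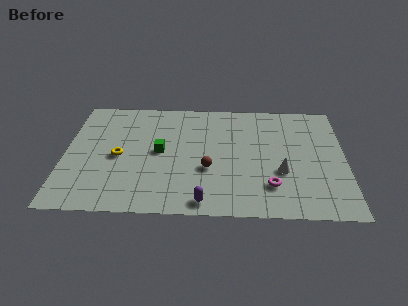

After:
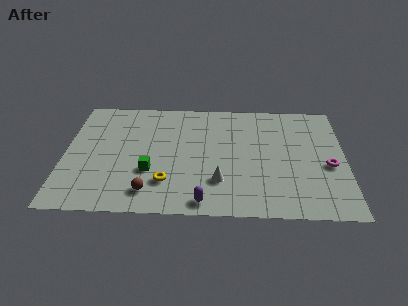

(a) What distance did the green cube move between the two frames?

1.8

From (5.1, 5.1) to (4.6, 3.4), the green cube covered √(0.5² + 1.7²) ≈ 1.8 units.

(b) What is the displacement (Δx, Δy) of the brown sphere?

(-3.1, -2.0)

The brown sphere started near (7.7, 3.7) and ended near (4.6, 1.7).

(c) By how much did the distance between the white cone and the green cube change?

-2.9

They were about 6.7 units apart before and 3.8 after — 2.9 units closer together.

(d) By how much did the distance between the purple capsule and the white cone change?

-3.0

The distance was about 4.9 in the first image and 1.9 in the second, so they moved 3.0 units closer together.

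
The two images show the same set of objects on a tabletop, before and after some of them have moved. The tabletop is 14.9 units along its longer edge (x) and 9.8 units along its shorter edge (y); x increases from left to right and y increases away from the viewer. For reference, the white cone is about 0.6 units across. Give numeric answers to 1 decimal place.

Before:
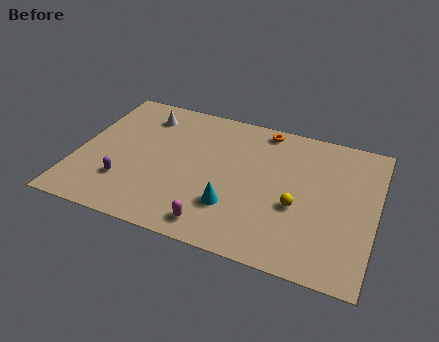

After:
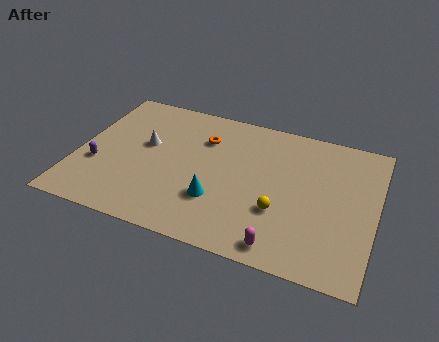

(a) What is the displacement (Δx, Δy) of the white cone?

(0.3, -2.2)

From the two frames, the white cone sits at roughly (3.0, 7.9) before and (3.3, 5.7) after.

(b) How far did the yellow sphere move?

1.0

From (11.1, 3.9) to (10.3, 3.3), the yellow sphere covered √(0.8² + 0.6²) ≈ 1.0 units.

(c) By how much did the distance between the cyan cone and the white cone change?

-2.4

The distance was about 7.1 in the first image and 4.7 in the second, so they moved 2.4 units closer together.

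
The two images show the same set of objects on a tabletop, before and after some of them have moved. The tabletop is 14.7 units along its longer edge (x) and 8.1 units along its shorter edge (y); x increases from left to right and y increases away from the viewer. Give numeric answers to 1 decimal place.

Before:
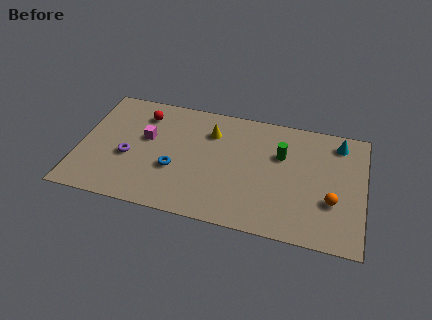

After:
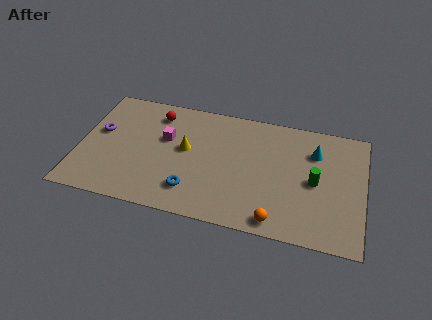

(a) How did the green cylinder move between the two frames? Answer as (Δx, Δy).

(1.8, -1.4)

From the two frames, the green cylinder sits at roughly (10.4, 5.3) before and (12.2, 3.9) after.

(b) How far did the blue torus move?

1.6

The blue torus moved from about (5.0, 3.0) to (6.0, 1.8), a distance of √(1.0² + 1.2²) ≈ 1.6.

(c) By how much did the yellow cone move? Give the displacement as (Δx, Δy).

(-1.2, -1.5)

The yellow cone started near (6.7, 6.0) and ended near (5.5, 4.5).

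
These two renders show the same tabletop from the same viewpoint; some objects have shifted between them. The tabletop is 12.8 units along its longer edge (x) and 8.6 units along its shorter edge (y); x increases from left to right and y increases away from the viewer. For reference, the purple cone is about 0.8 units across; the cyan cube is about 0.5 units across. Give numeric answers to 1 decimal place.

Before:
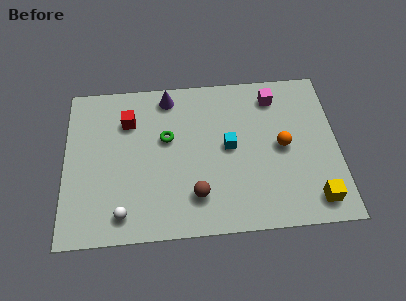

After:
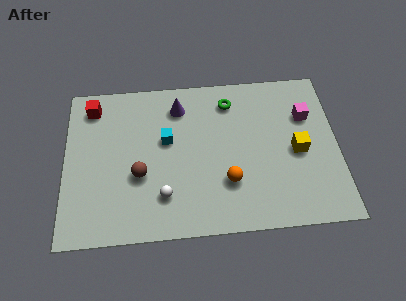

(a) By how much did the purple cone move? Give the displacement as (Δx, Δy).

(0.5, -0.6)

The purple cone was at about (4.9, 7.5) and moved to about (5.4, 6.9).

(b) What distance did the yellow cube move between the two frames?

2.8

The yellow cube moved from about (11.6, 1.3) to (10.9, 4.0), a distance of √(0.7² + 2.7²) ≈ 2.8.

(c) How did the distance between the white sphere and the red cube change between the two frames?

+1.1

Before: roughly 5.0 units apart; after: 6.1. That's 1.1 units further apart.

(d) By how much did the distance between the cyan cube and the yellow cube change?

+1.2

The distance was about 5.0 in the first image and 6.2 in the second, so they moved 1.2 units further apart.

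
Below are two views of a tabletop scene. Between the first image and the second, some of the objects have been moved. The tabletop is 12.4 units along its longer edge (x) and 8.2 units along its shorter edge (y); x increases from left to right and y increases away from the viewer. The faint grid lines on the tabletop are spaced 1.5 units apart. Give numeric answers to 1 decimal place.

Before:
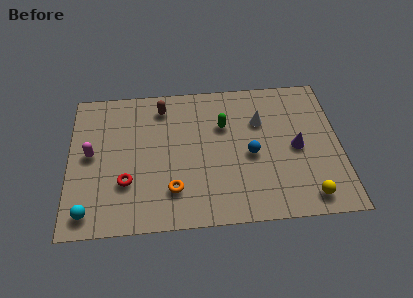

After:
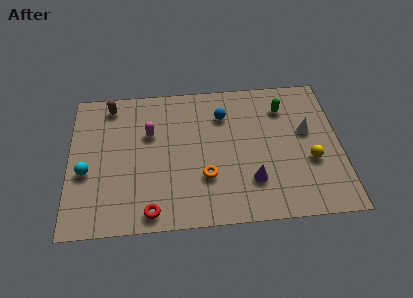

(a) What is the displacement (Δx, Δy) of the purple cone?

(-2.1, -1.7)

The purple cone was at about (10.4, 3.9) and moved to about (8.3, 2.2).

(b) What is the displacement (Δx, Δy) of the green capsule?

(2.8, 0.8)

From the two frames, the green capsule sits at roughly (7.1, 5.5) before and (9.9, 6.3) after.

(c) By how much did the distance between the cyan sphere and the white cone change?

+1.1

They were about 9.1 units apart before and 10.2 after — 1.1 units further apart.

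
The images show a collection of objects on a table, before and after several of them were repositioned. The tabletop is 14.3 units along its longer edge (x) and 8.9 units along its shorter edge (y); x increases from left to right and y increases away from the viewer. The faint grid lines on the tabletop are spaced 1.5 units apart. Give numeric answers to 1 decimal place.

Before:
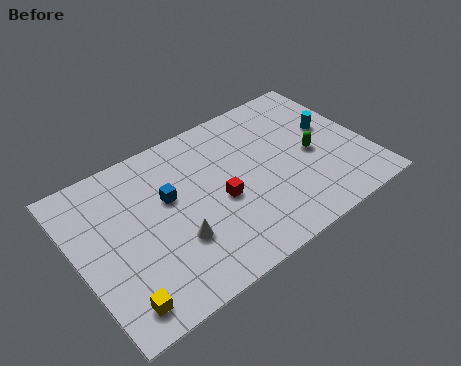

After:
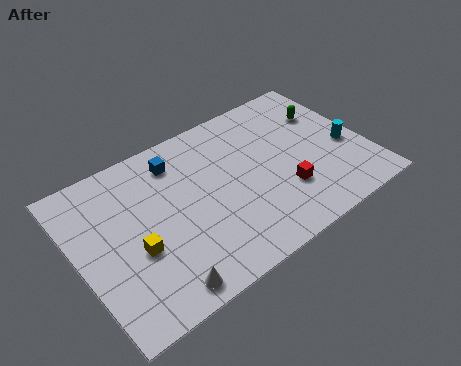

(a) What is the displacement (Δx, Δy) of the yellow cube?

(1.2, 2.2)

The yellow cube was at about (1.4, 1.3) and moved to about (2.6, 3.5).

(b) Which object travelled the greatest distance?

the red cube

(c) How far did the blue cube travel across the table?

1.9

The blue cube moved from about (4.6, 5.4) to (5.3, 7.2), a distance of √(0.7² + 1.8²) ≈ 1.9.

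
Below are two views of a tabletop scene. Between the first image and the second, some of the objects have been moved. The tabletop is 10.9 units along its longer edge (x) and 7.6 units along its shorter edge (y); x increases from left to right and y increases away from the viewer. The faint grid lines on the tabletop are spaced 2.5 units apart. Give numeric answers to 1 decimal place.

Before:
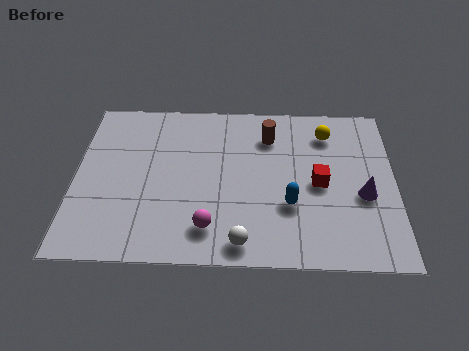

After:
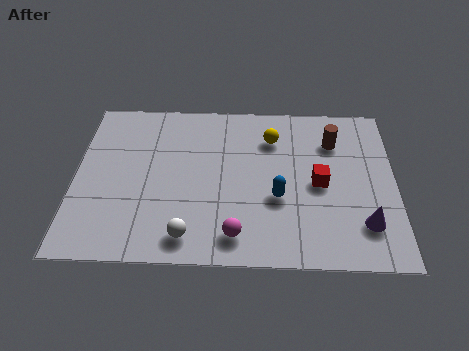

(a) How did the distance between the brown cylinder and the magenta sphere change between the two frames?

+0.8

Before: roughly 4.7 units apart; after: 5.5. That's 0.8 units further apart.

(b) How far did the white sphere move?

1.8

From (5.7, 0.9) to (3.9, 1.1), the white sphere covered √(1.8² + 0.2²) ≈ 1.8 units.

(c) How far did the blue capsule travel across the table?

0.5

The blue capsule moved from about (7.3, 2.6) to (6.9, 2.9), a distance of √(0.4² + 0.3²) ≈ 0.5.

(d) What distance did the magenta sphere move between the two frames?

0.9

From (4.6, 1.5) to (5.5, 1.2), the magenta sphere covered √(0.9² + 0.3²) ≈ 0.9 units.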